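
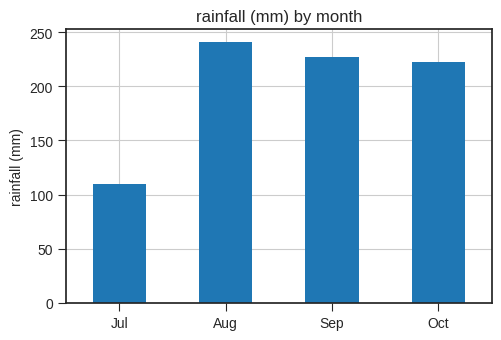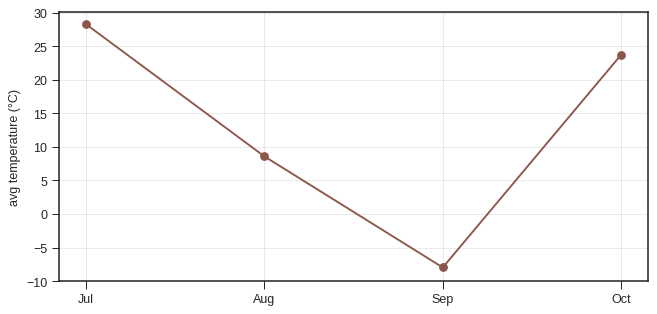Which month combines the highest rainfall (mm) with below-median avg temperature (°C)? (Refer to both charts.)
Chart 2 median avg temperature (°C) ≈ 15; below-median months: Aug, Sep. Among those, Aug has the highest rainfall (mm) (≈ 250).

Aug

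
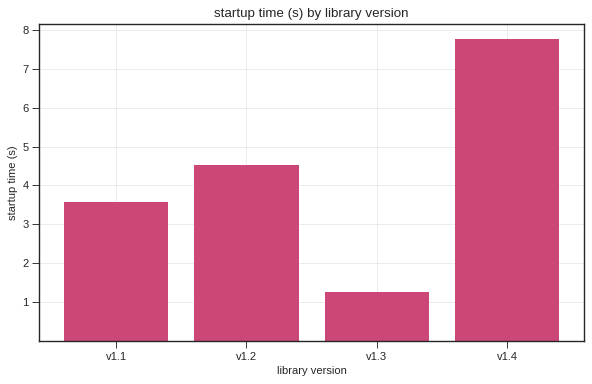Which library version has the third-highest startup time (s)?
v1.1

Top 4: v1.4 ≈ 8, v1.2 ≈ 5, v1.1 ≈ 4, v1.3 ≈ 1.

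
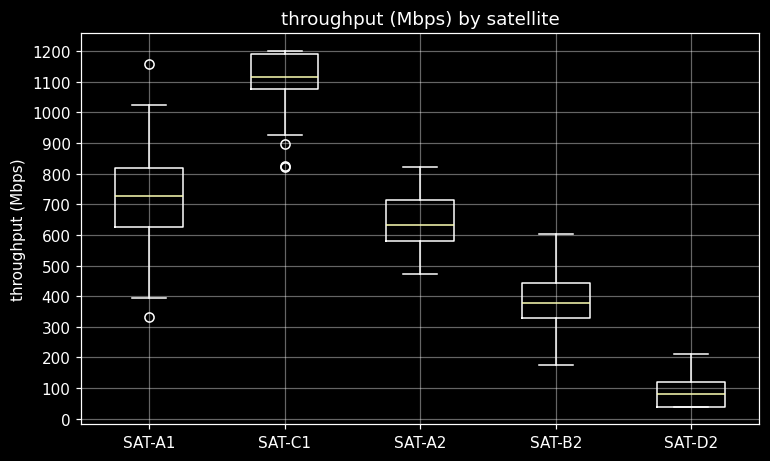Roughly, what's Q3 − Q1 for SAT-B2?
≈ 100

Q3 ≈ 400, Q1 ≈ 300; IQR ≈ 100.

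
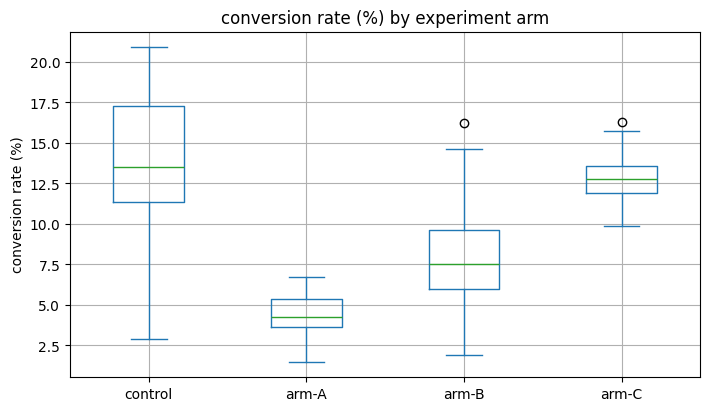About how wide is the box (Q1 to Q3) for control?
Q3 ≈ 17, Q1 ≈ 11; IQR ≈ 6.

≈ 6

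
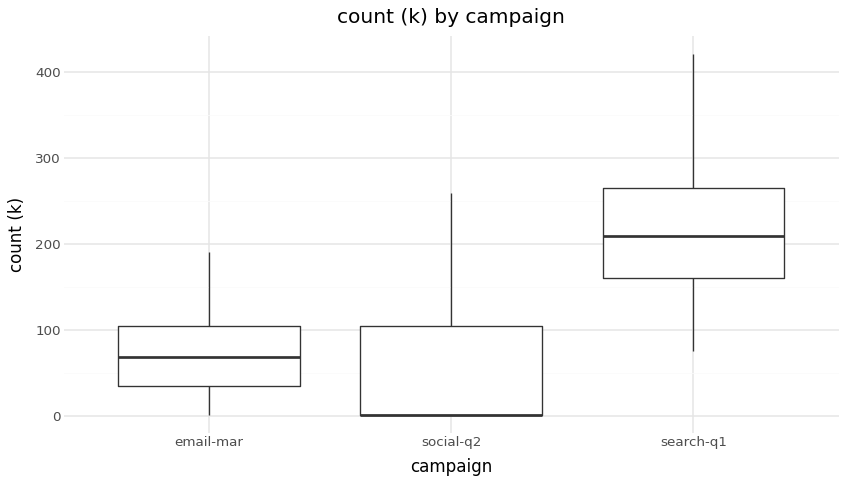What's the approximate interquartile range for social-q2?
≈ 100

Q3 ≈ 100, Q1 ≈ 0; IQR ≈ 100.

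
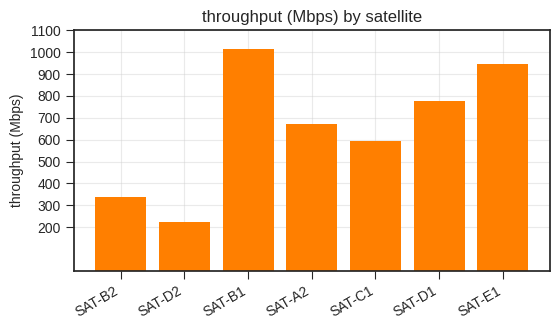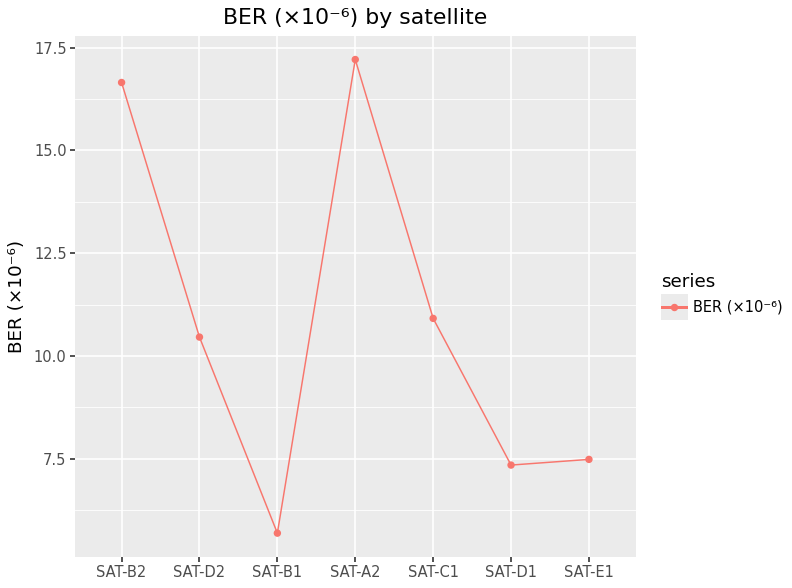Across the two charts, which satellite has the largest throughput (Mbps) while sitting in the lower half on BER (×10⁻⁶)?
SAT-B1

Chart 2 median BER (×10⁻⁶) ≈ 10; below-median satellites: SAT-B1, SAT-D1, SAT-E1. Among those, SAT-B1 has the highest throughput (Mbps) (≈ 1000).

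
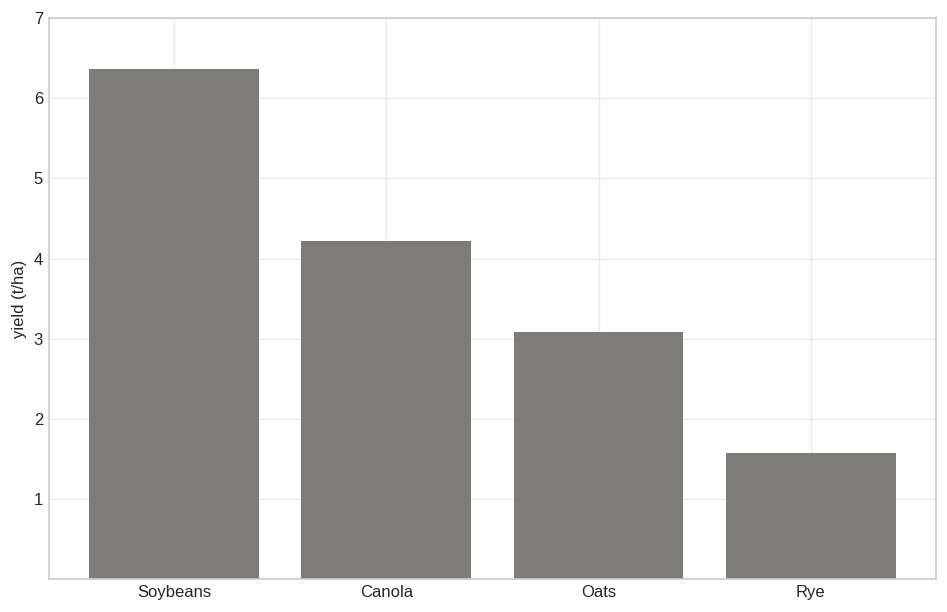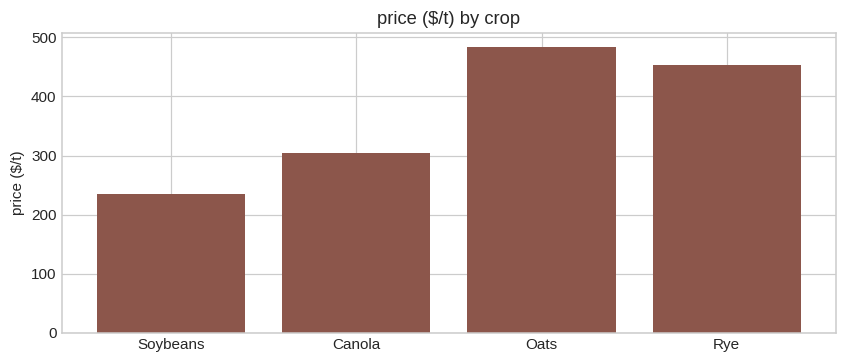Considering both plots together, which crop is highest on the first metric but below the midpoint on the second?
Soybeans

Chart 2 median price ($/t) ≈ 400; below-median crops: Soybeans, Canola. Among those, Soybeans has the highest yield (t/ha) (≈ 6).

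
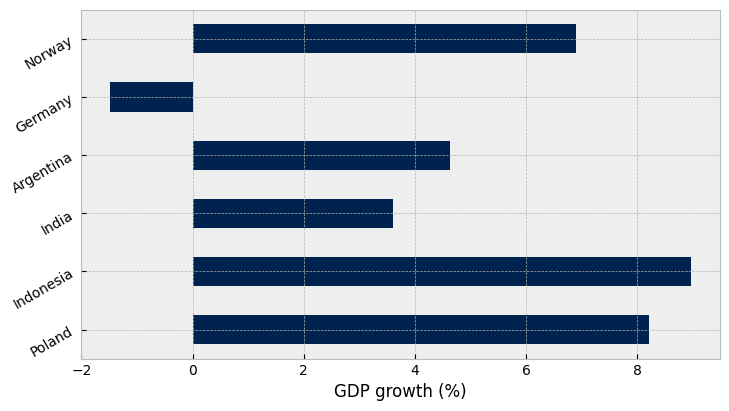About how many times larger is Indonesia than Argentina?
Indonesia ≈ 9, Argentina ≈ 5; 9/5 ≈ 1.8.

≈ 1.8×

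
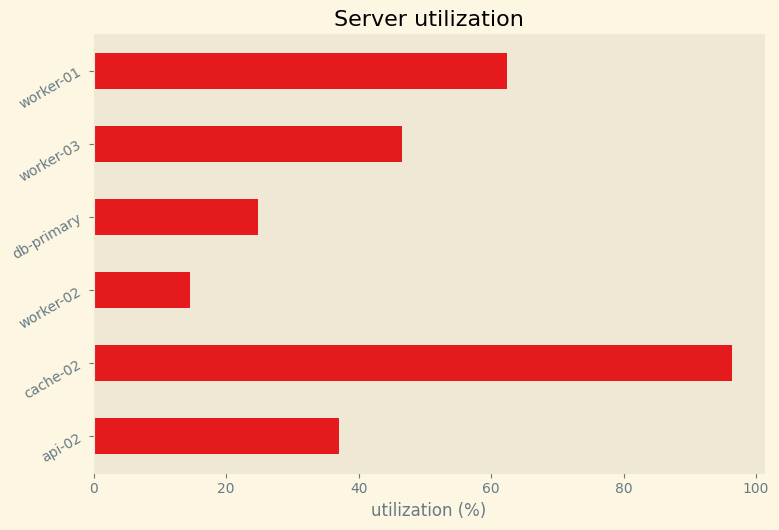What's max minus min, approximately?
Max cache-02 ≈ 100, min worker-02 ≈ 10; range ≈ 90.

≈ 90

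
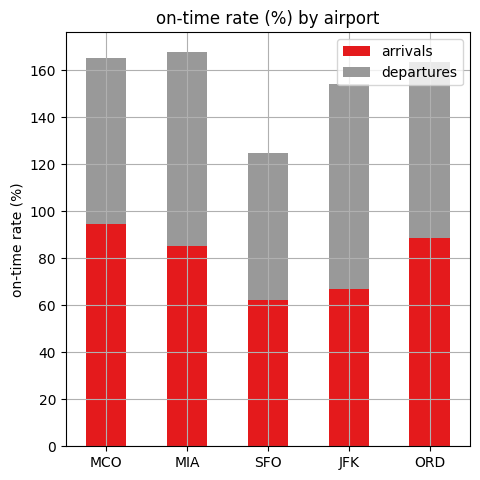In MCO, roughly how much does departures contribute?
departures top ≈ 160, bottom ≈ 100; segment ≈ 60.

≈ 60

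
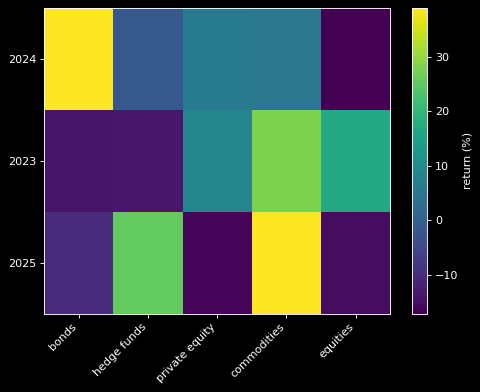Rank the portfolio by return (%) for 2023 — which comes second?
equities

Top 3 for 2023: commodities ≈ 30, equities ≈ 15, private equity ≈ 10.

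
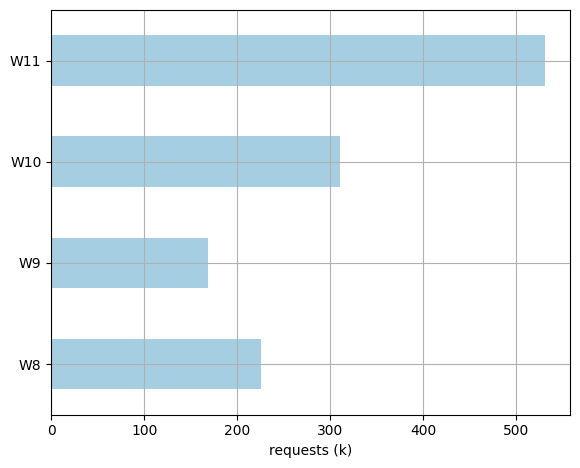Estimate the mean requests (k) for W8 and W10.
≈ 275

(250 + 300) / 2 ≈ 275.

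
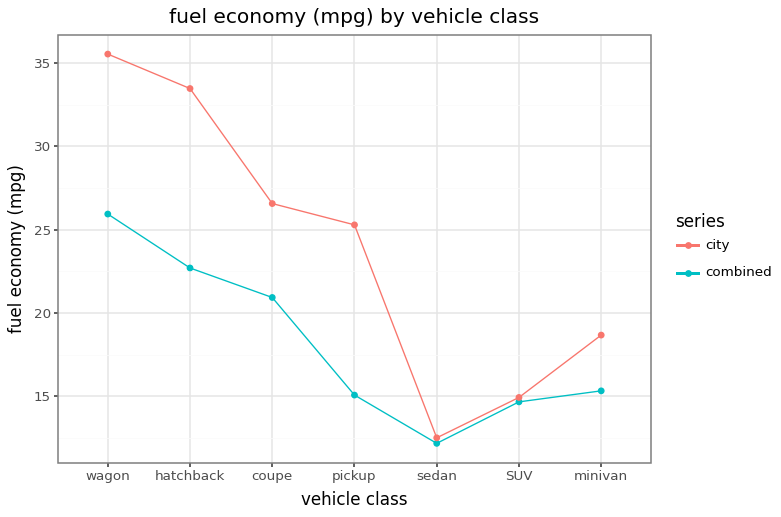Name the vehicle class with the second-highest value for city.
hatchback

Top 3 for city: wagon ≈ 36, hatchback ≈ 34, coupe ≈ 26.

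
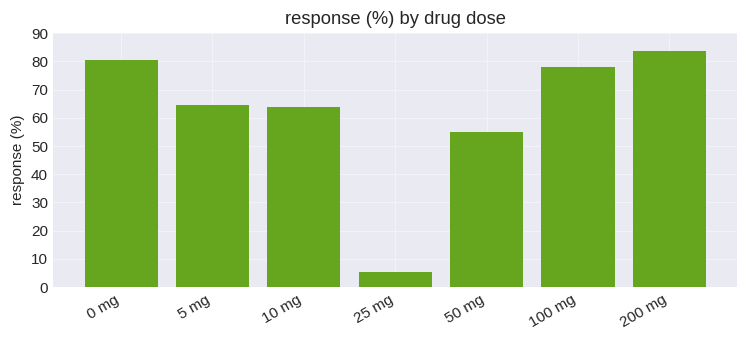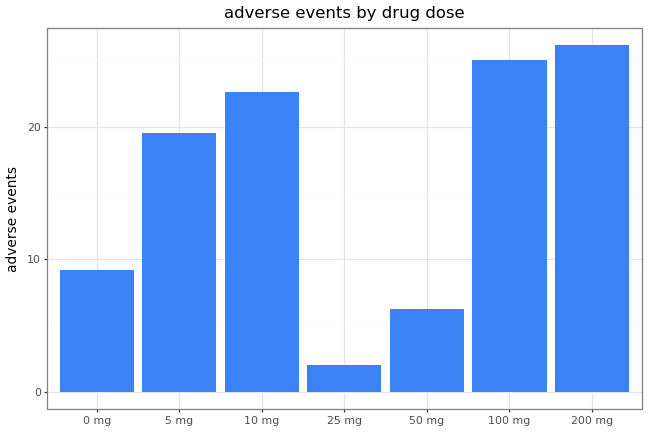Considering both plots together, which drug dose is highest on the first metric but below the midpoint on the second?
Chart 2 median adverse events ≈ 20; below-median drug doses: 0 mg, 25 mg, 50 mg. Among those, 0 mg has the highest response (%) (≈ 80).

0 mg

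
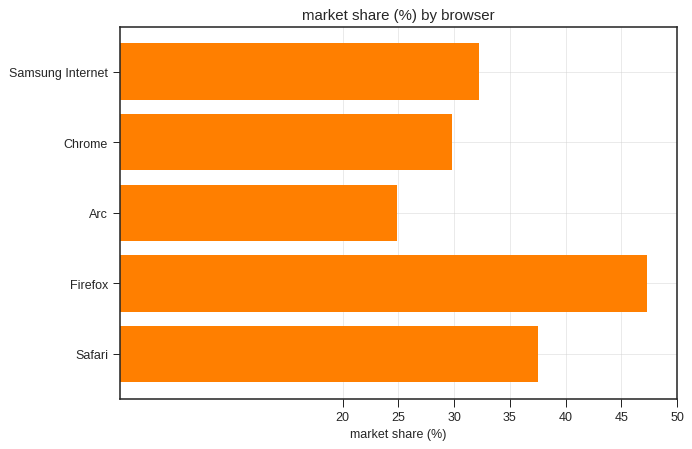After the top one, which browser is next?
Safari

Top 3: Firefox ≈ 45, Safari ≈ 40, Samsung Internet ≈ 30.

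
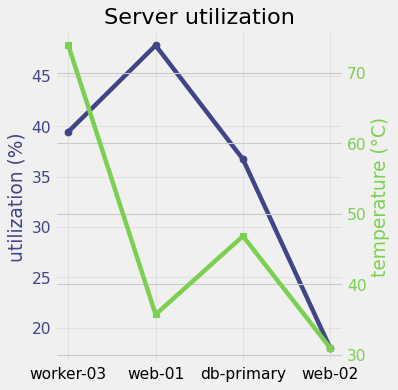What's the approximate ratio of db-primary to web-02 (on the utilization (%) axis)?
db-primary ≈ 35, web-02 ≈ 20; 35/20 ≈ 1.75.

≈ 1.75×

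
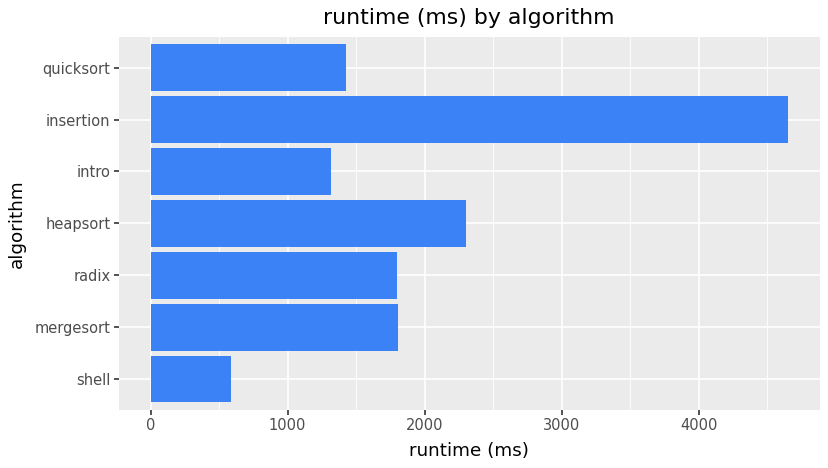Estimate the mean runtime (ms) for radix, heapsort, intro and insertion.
(2000 + 2500 + 1500 + 4500) / 4 ≈ 2625.

≈ 2625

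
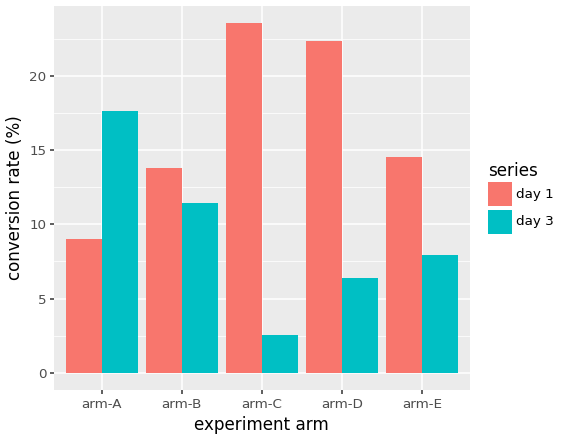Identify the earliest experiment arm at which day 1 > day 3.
arm-A: day 1 ≈ 10 vs day 3 ≈ 18 (not yet); arm-B: day 1 ≈ 14 vs day 3 ≈ 12 (first crossover).

arm-B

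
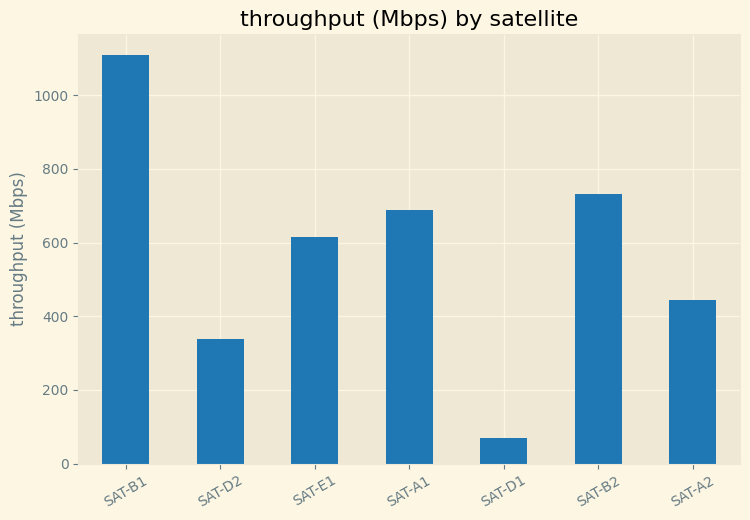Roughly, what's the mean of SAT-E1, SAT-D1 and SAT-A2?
≈ 367

(600 + 100 + 400) / 3 ≈ 367.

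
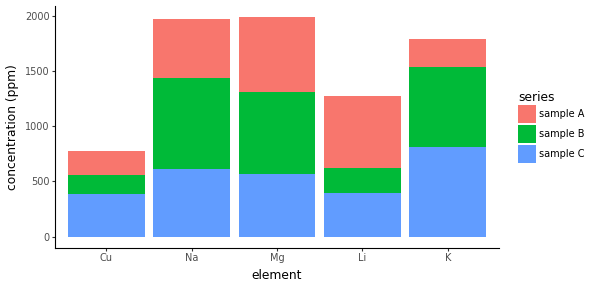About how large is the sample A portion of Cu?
≈ 200

sample A top ≈ 800, bottom ≈ 600; segment ≈ 200.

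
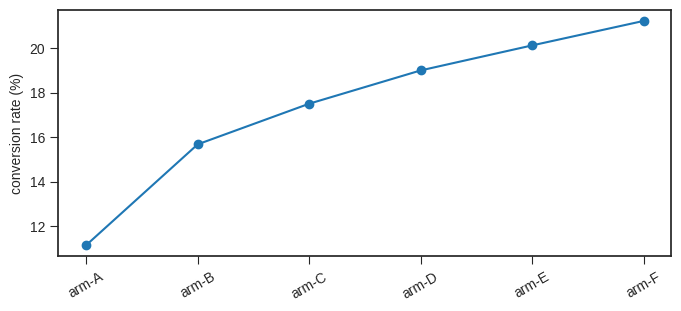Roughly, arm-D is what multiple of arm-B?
≈ 1.19×

arm-D ≈ 19, arm-B ≈ 16; 19/16 ≈ 1.19.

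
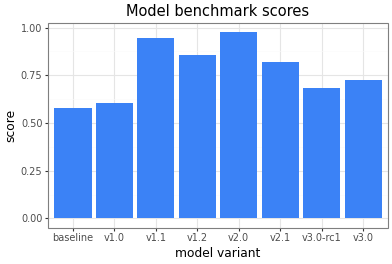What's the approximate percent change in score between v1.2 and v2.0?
v1.2 ≈ 0.9, v2.0 ≈ 1.0; (1.0 − 0.9) / 0.9 ≈ +11.1%.

≈ +11.1%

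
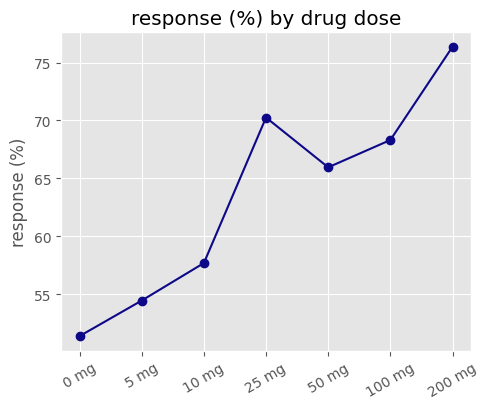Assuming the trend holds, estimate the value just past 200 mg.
≈ 80

Last three: 65, 70, 75 → slope ≈ 5/step → next ≈ 80.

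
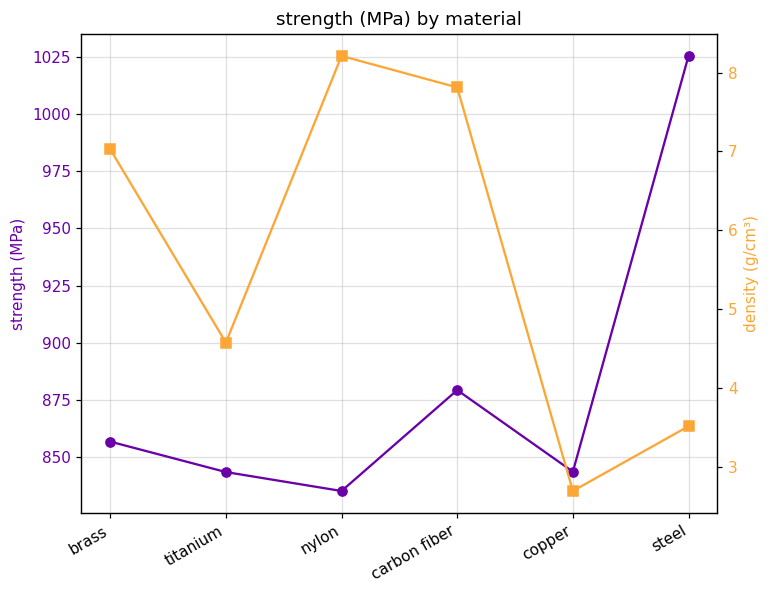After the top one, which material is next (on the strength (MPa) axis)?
Top 3 (on the strength (MPa) axis): steel ≈ 1020, carbon fiber ≈ 880, brass ≈ 860.

carbon fiber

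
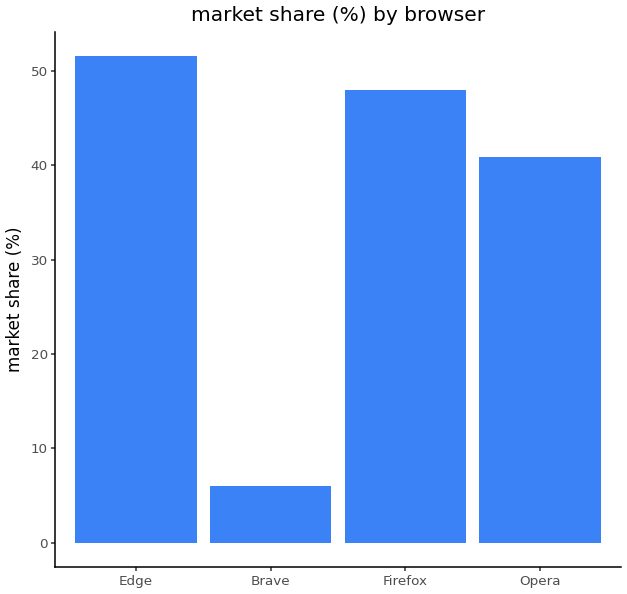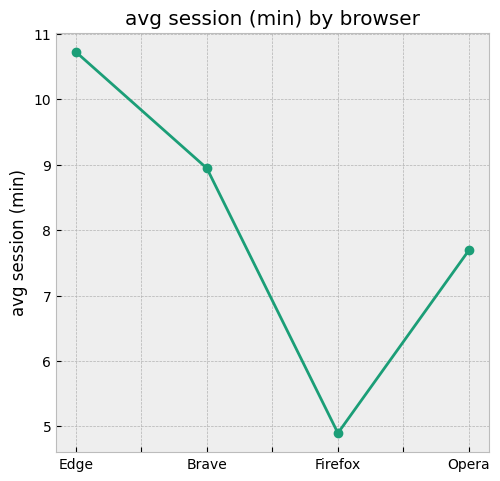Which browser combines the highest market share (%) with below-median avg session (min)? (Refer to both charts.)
Firefox

Chart 2 median avg session (min) ≈ 8; below-median browsers: Firefox, Opera. Among those, Firefox has the highest market share (%) (≈ 50).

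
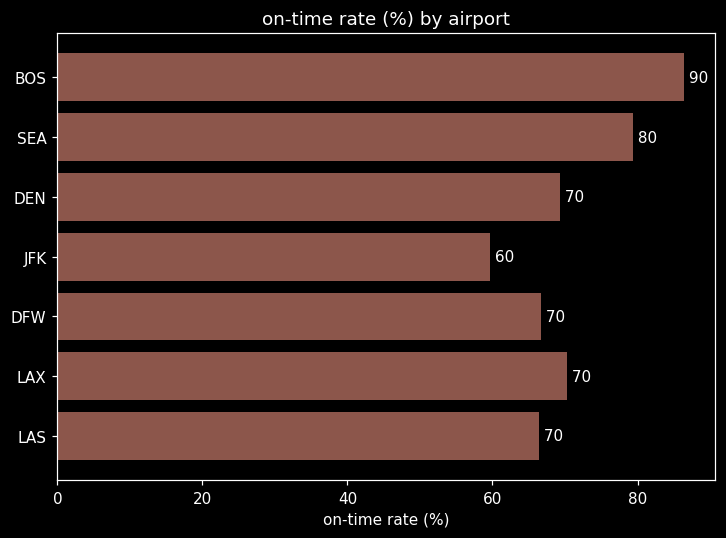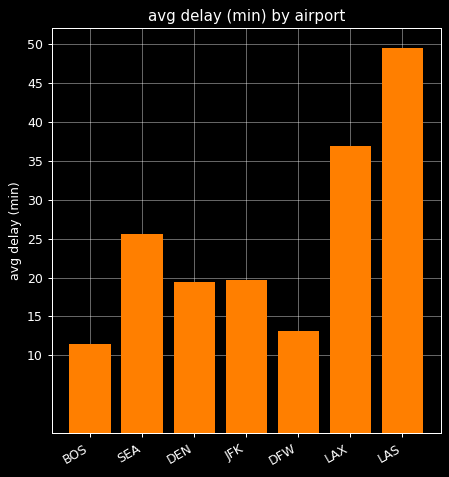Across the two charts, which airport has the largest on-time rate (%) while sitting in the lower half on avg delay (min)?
BOS

Chart 2 median avg delay (min) ≈ 20; below-median airports: BOS, DEN, DFW. Among those, BOS has the highest on-time rate (%) (≈ 90).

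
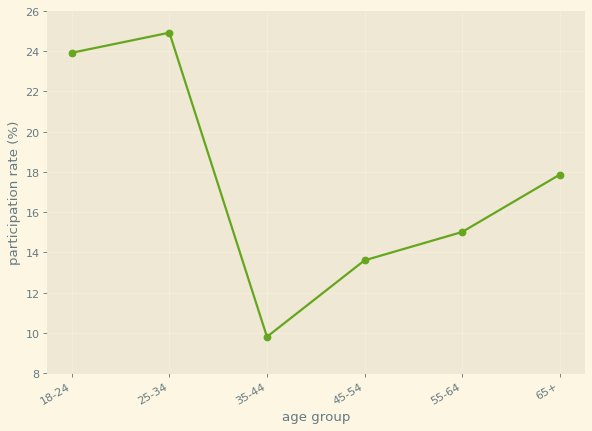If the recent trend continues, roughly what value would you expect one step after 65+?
Last three: 14, 16, 18 → slope ≈ 2/step → next ≈ 20.

≈ 20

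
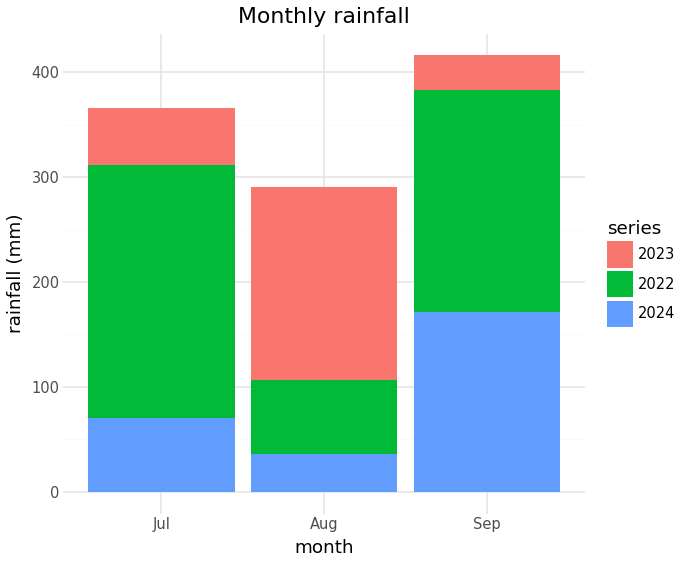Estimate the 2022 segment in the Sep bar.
2022 top ≈ 400, bottom ≈ 150; segment ≈ 250.

≈ 250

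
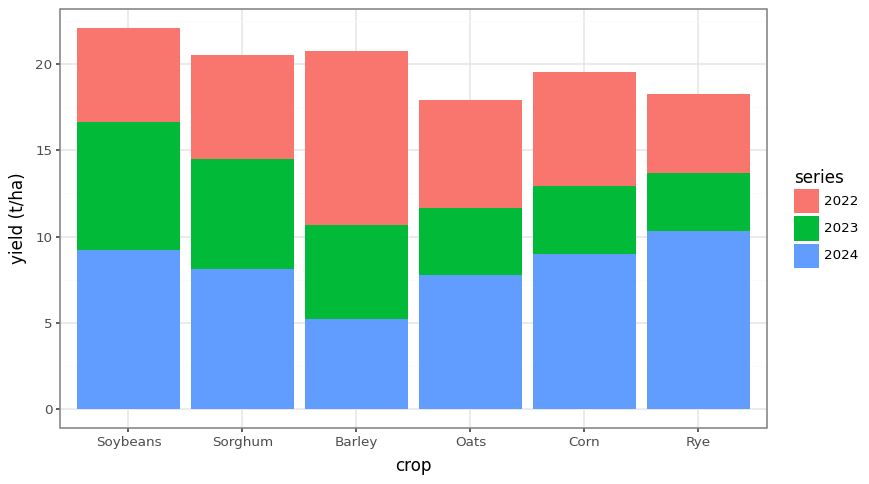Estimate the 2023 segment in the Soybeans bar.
2023 top ≈ 16, bottom ≈ 10; segment ≈ 6.

≈ 6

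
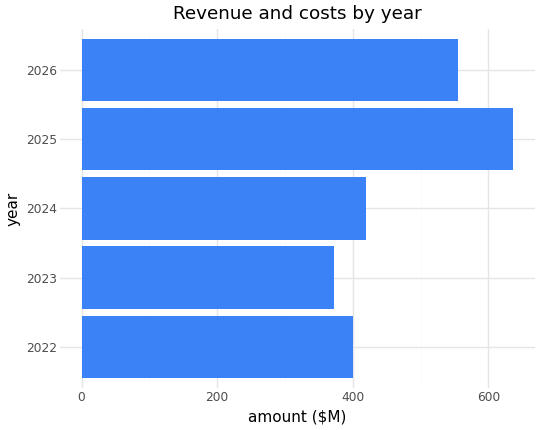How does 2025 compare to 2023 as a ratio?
2025 ≈ 600, 2023 ≈ 400; 600/400 ≈ 1.5.

≈ 1.5×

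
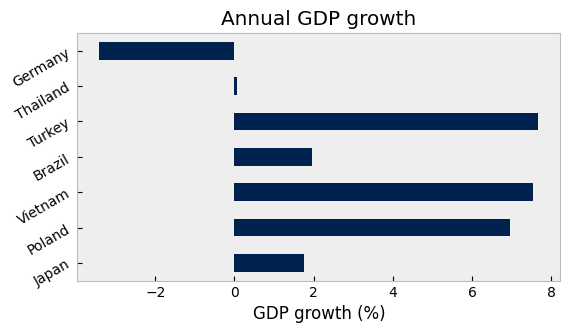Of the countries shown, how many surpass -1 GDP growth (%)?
Above -1: Japan, Poland, Vietnam, Brazil, Turkey, Thailand.

6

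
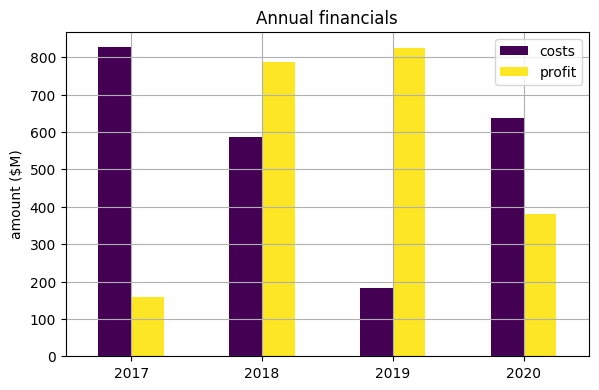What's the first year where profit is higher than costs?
2017: profit ≈ 200 vs costs ≈ 800 (not yet); 2018: profit ≈ 800 vs costs ≈ 600 (first crossover).

2018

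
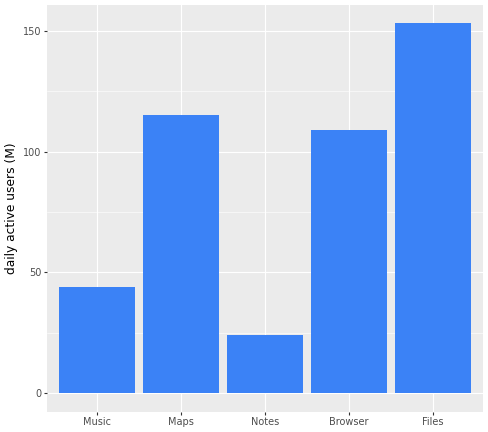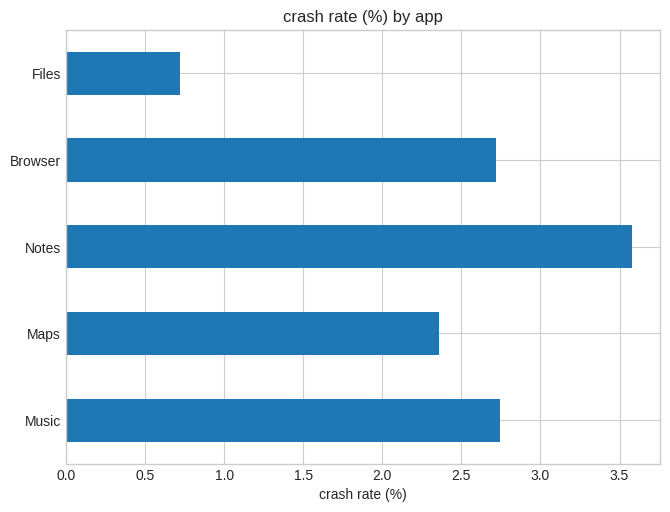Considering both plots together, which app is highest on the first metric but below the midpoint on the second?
Files

Chart 2 median crash rate (%) ≈ 2.5; below-median apps: Maps, Files. Among those, Files has the highest daily active users (M) (≈ 160).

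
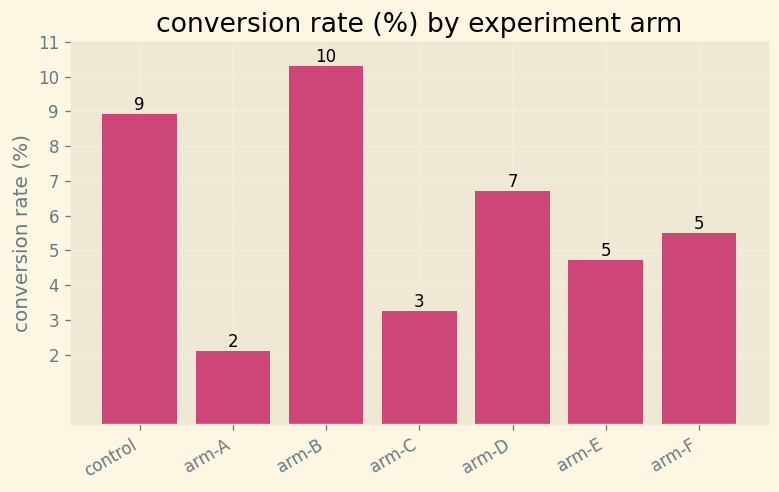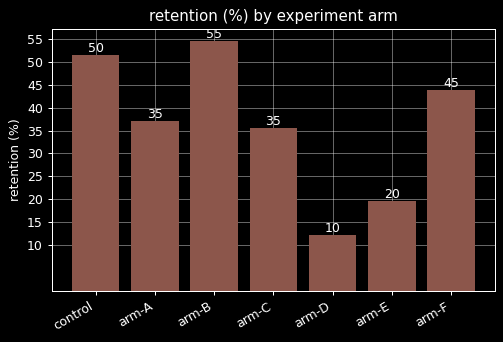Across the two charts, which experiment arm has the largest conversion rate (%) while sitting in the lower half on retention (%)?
arm-D

Chart 2 median retention (%) ≈ 35; below-median experiment arms: arm-C, arm-D, arm-E. Among those, arm-D has the highest conversion rate (%) (≈ 7).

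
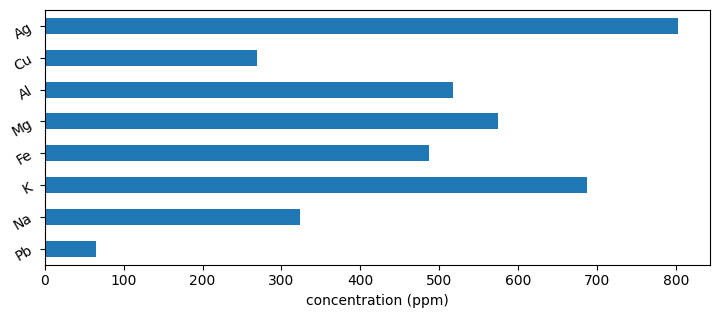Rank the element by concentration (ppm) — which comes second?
K

Top 3: Ag ≈ 800, K ≈ 700, Mg ≈ 600.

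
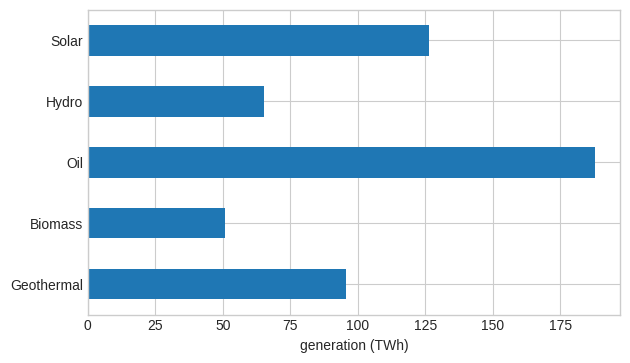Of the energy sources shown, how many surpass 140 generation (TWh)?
1

Above 140: Oil.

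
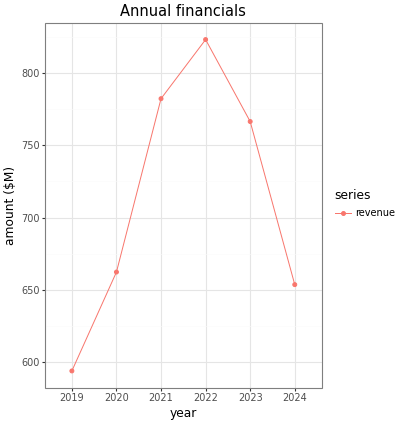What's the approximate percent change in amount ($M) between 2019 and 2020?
2019 ≈ 600, 2020 ≈ 660; (660 − 600) / 600 ≈ +10%.

≈ +10%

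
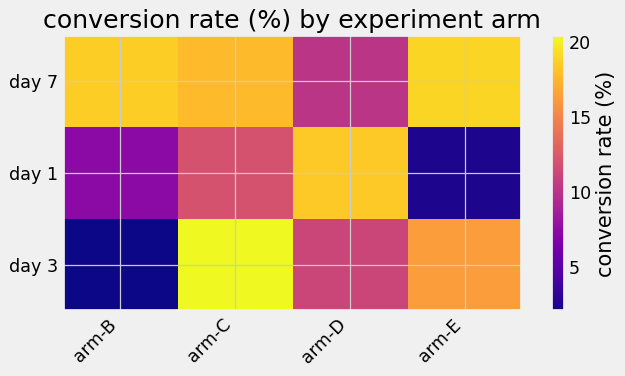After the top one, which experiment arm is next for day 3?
Top 3 for day 3: arm-C ≈ 20, arm-E ≈ 16, arm-D ≈ 12.

arm-E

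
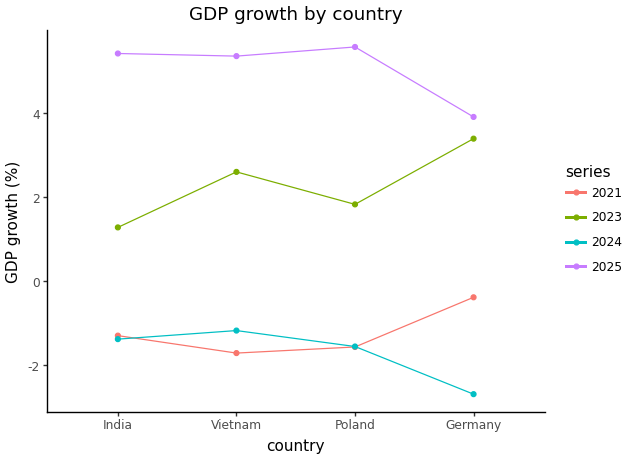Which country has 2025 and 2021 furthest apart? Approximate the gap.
Poland: 2025 ≈ 6, 2021 ≈ -2 → gap ≈ 8. Next-largest (Vietnam) is only ≈ 7.

Poland, ≈ 8 %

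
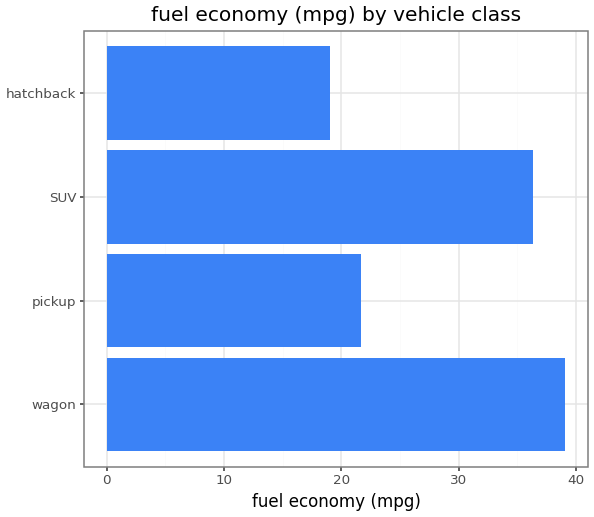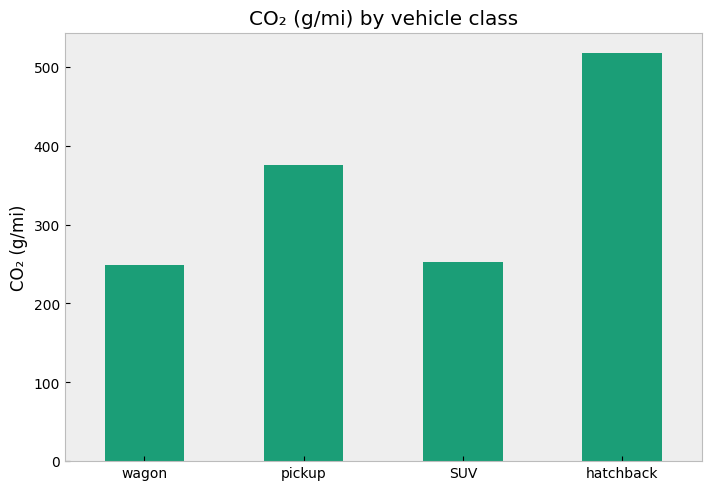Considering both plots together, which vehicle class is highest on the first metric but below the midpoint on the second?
wagon

Chart 2 median CO₂ (g/mi) ≈ 300; below-median vehicle classes: wagon, SUV. Among those, wagon has the highest fuel economy (mpg) (≈ 40).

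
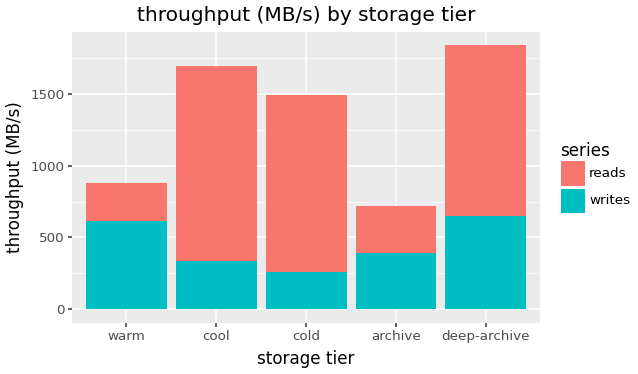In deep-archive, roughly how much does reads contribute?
reads top ≈ 1800, bottom ≈ 600; segment ≈ 1200.

≈ 1200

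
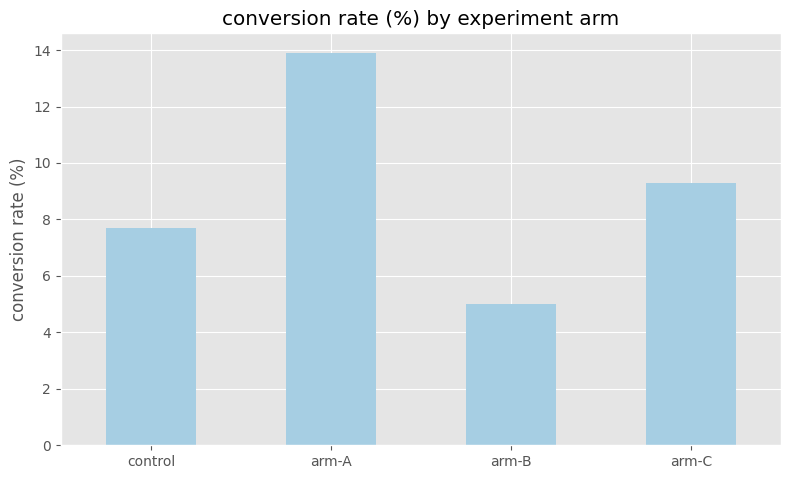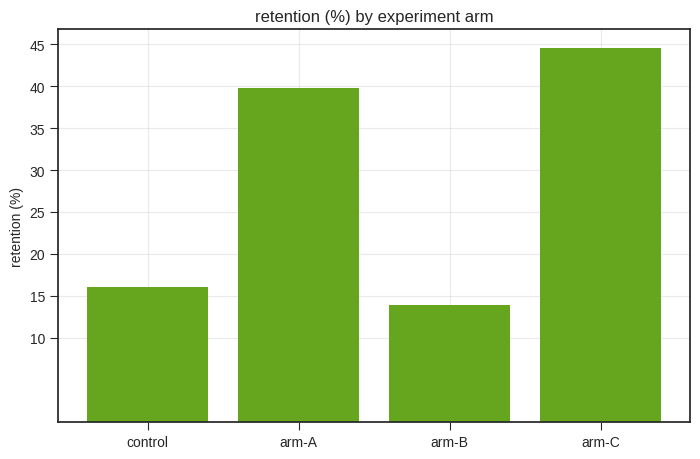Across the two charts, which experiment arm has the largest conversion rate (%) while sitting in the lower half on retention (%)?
control

Chart 2 median retention (%) ≈ 30; below-median experiment arms: control, arm-B. Among those, control has the highest conversion rate (%) (≈ 8).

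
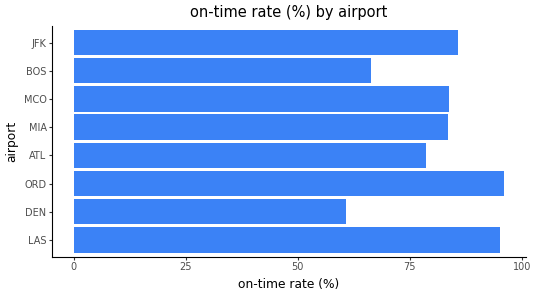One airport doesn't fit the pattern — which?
DEN ≈ 60; the rest sit between ≈ 70 and ≈ 100.

DEN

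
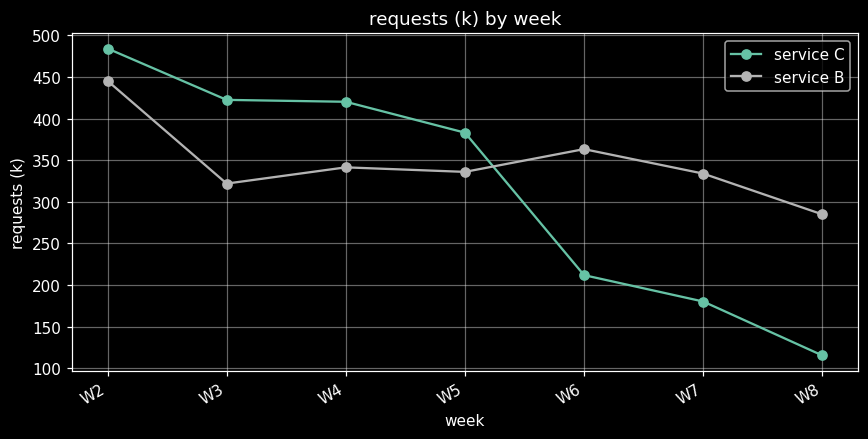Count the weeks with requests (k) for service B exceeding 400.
Above 400: W2.

1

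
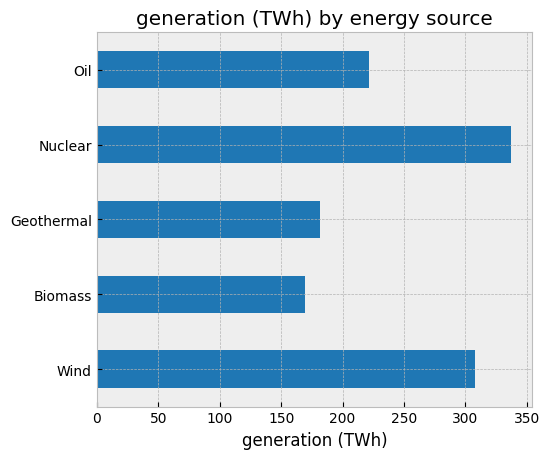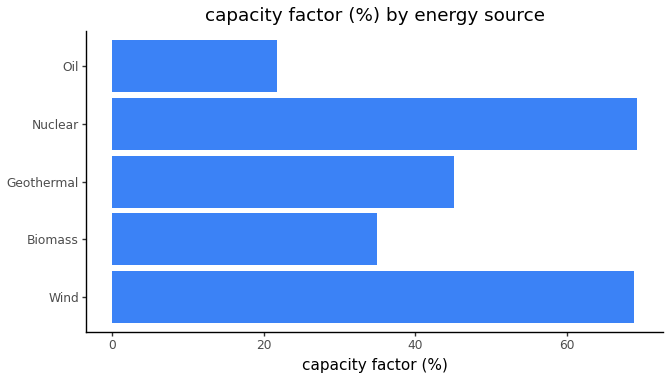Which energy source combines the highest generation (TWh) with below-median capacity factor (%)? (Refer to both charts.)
Chart 2 median capacity factor (%) ≈ 50; below-median energy sources: Biomass, Oil. Among those, Oil has the highest generation (TWh) (≈ 200).

Oil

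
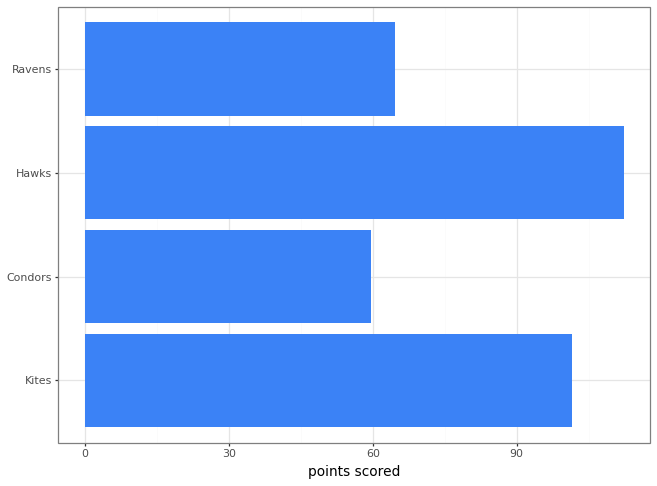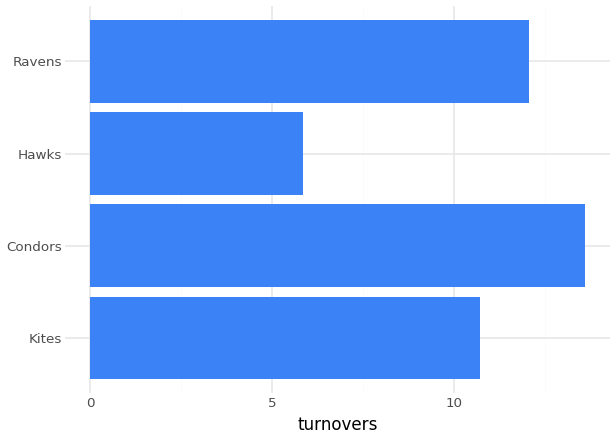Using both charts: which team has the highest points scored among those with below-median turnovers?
Chart 2 median turnovers ≈ 12; below-median teams: Kites, Hawks. Among those, Hawks has the highest points scored (≈ 120).

Hawks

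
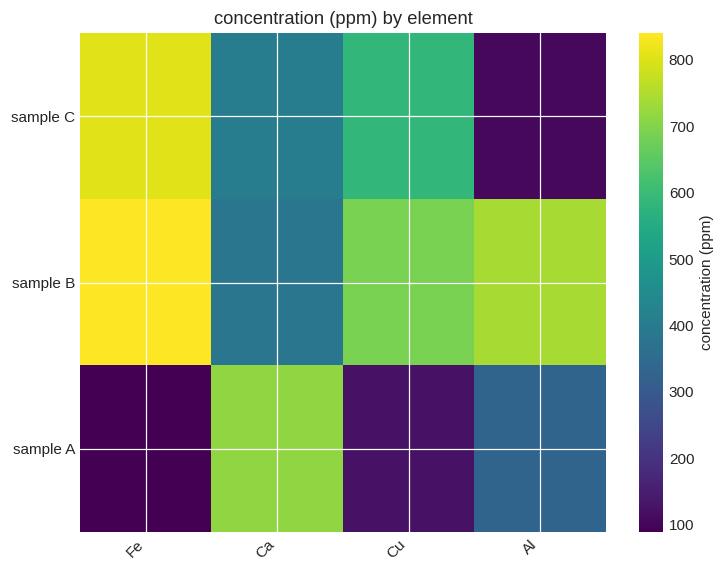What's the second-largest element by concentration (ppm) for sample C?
Cu

Top 3 for sample C: Fe ≈ 800, Cu ≈ 600, Ca ≈ 400.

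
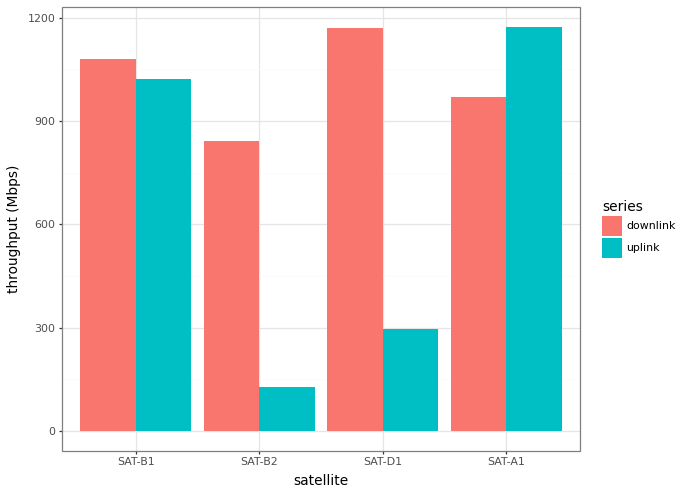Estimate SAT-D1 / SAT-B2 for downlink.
≈ 1.5×

SAT-D1 ≈ 1200, SAT-B2 ≈ 800; 1200/800 ≈ 1.5.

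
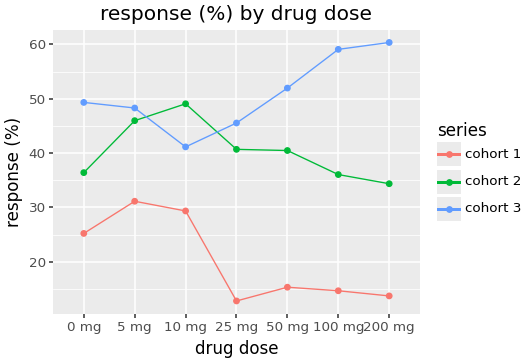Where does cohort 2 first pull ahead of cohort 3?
10 mg

5 mg: cohort 2 ≈ 45 vs cohort 3 ≈ 50 (not yet); 10 mg: cohort 2 ≈ 50 vs cohort 3 ≈ 40 (first crossover).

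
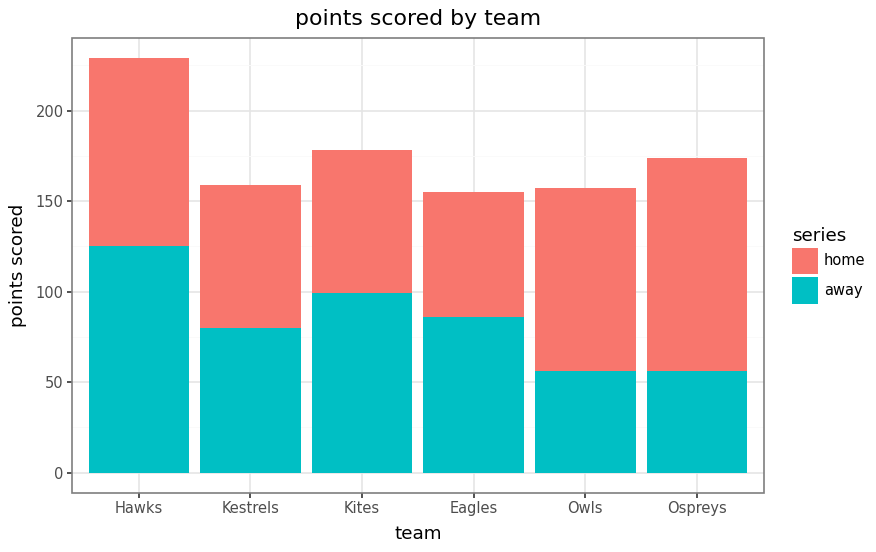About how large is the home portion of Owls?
≈ 100

home top ≈ 160, bottom ≈ 60; segment ≈ 100.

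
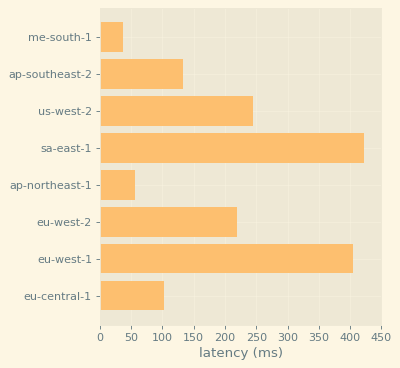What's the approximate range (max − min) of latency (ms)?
Max sa-east-1 ≈ 400, min me-south-1 ≈ 50; range ≈ 350.

≈ 350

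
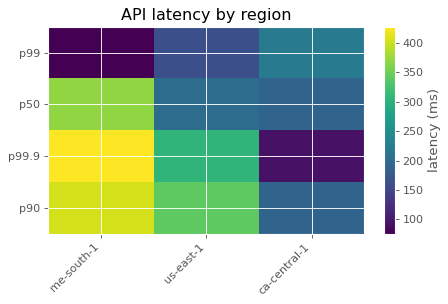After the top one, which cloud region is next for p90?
Top 3 for p90: me-south-1 ≈ 400, us-east-1 ≈ 350, ca-central-1 ≈ 200.

us-east-1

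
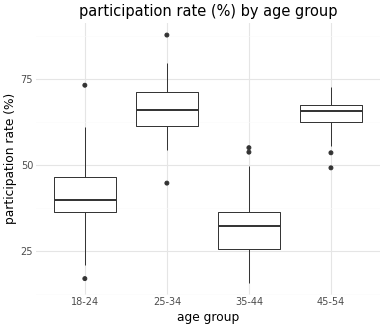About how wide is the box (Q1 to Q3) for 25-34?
Q3 ≈ 70, Q1 ≈ 60; IQR ≈ 10.

≈ 10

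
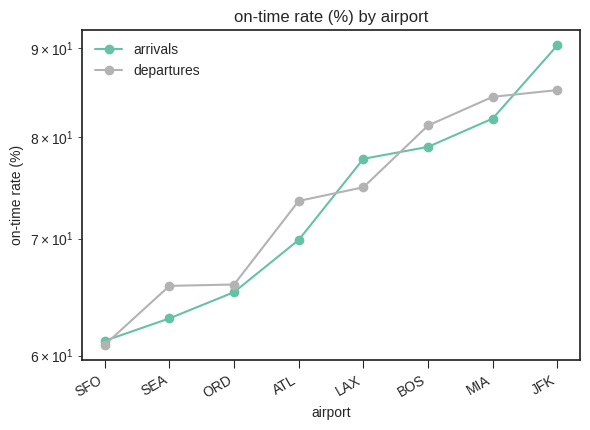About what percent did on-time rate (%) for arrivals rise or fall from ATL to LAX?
≈ +14.3%

ATL ≈ 70, LAX ≈ 80; (80 − 70) / 70 ≈ +14.3%.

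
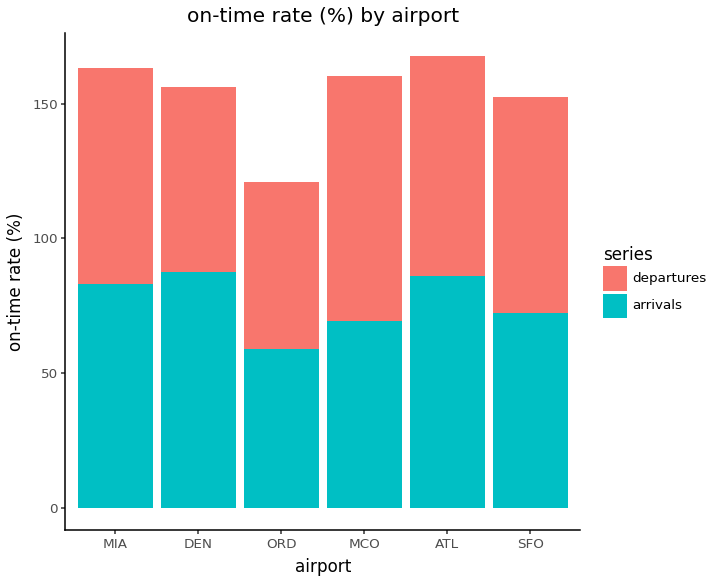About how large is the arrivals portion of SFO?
arrivals top ≈ 80, bottom ≈ 0; segment ≈ 80.

≈ 80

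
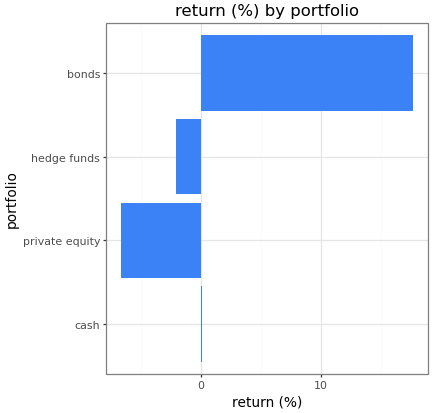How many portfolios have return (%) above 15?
Above 15: bonds.

1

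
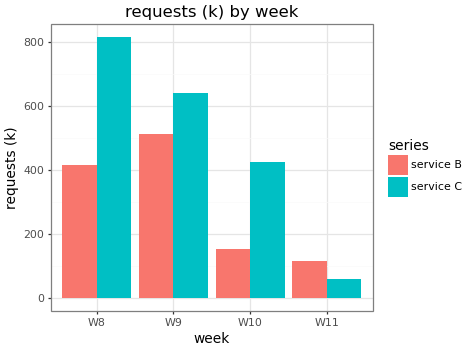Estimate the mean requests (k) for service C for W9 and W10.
(600 + 400) / 2 ≈ 500.

≈ 500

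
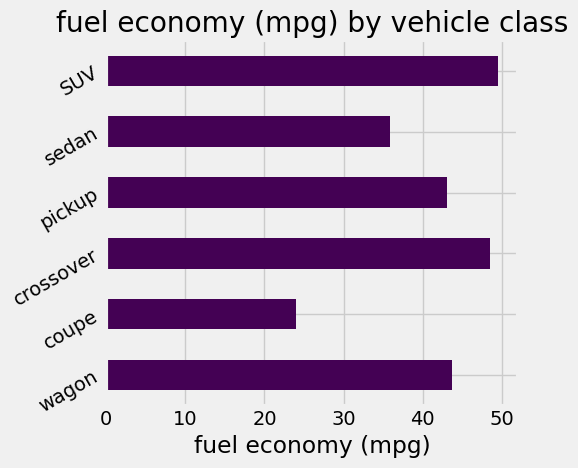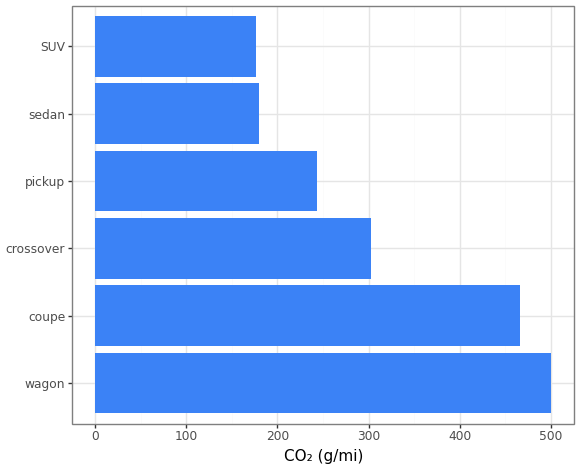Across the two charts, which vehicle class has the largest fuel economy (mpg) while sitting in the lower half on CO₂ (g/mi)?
SUV

Chart 2 median CO₂ (g/mi) ≈ 250; below-median vehicle classes: pickup, sedan, SUV. Among those, SUV has the highest fuel economy (mpg) (≈ 50).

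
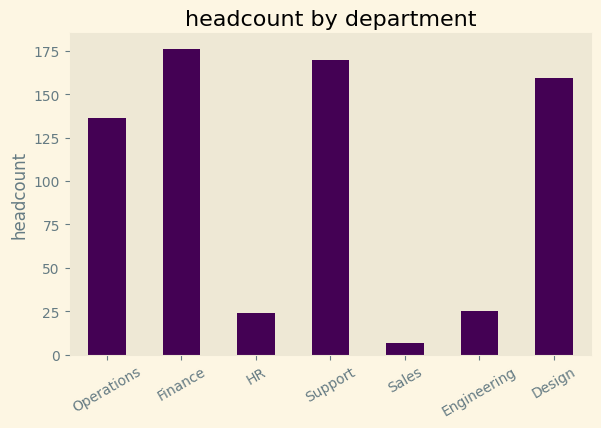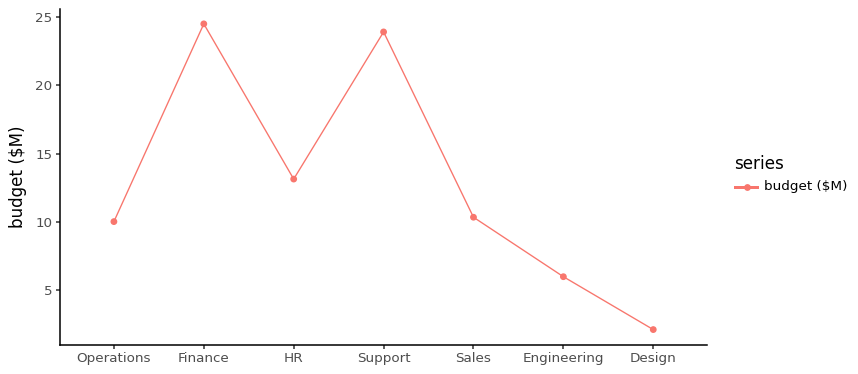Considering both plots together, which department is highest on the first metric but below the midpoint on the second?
Design

Chart 2 median budget ($M) ≈ 10; below-median departments: Operations, Engineering, Design. Among those, Design has the highest headcount (≈ 160).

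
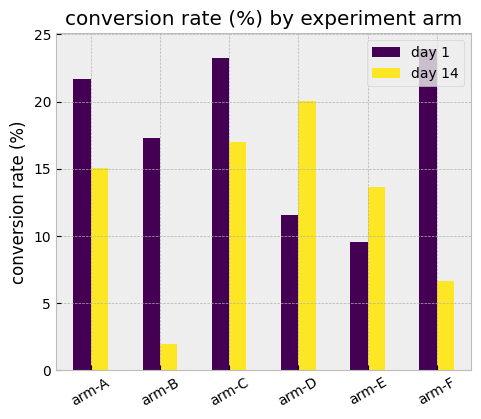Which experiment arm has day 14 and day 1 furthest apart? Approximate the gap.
arm-F, ≈ 18 %

arm-F: day 14 ≈ 6, day 1 ≈ 24 → gap ≈ 18. Next-largest (arm-B) is only ≈ 16.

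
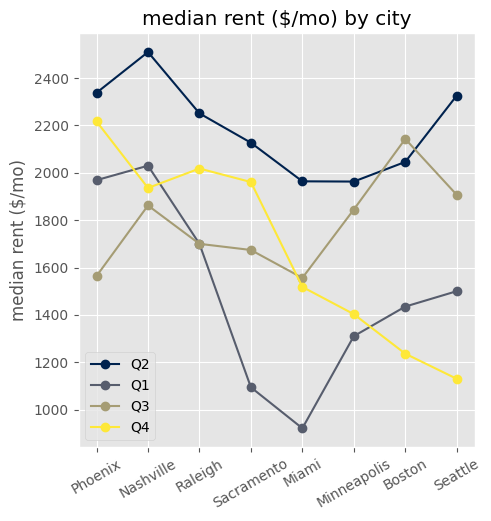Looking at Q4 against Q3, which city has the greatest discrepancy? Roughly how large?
Boston, ≈ 1000 $/mo

Boston: Q4 ≈ 1200, Q3 ≈ 2200 → gap ≈ 1000. Next-largest (Seattle) is only ≈ 800.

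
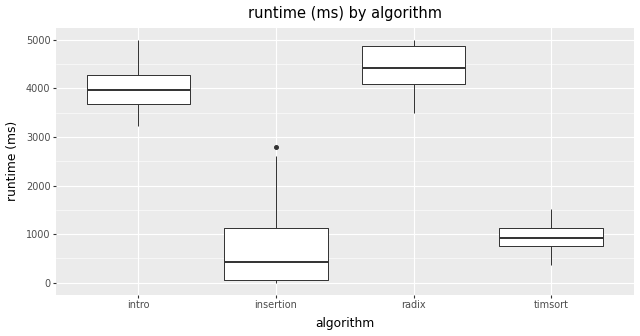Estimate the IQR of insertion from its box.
≈ 1000

Q3 ≈ 1000, Q1 ≈ 0; IQR ≈ 1000.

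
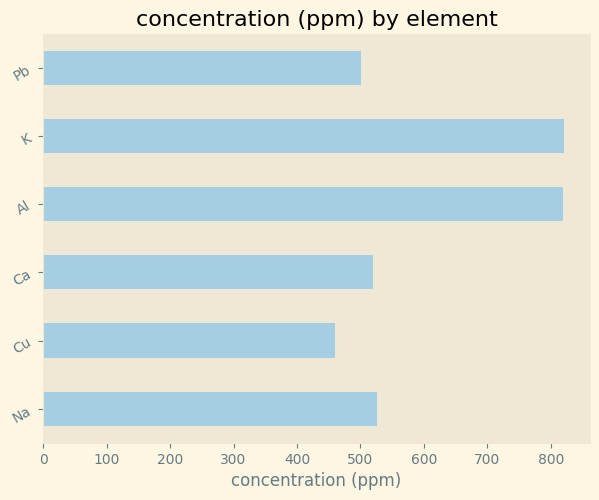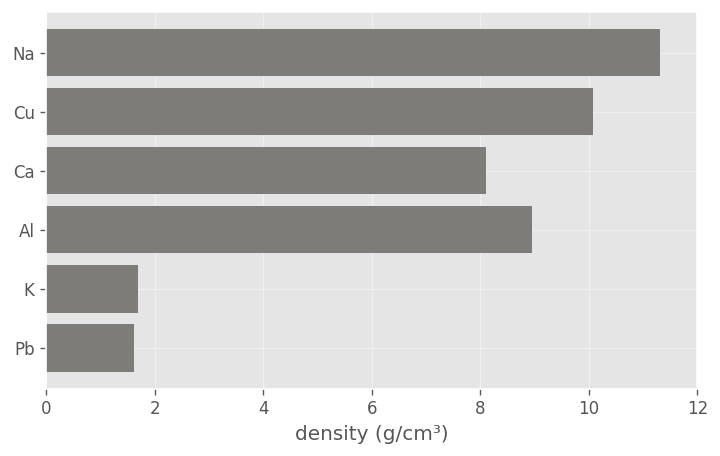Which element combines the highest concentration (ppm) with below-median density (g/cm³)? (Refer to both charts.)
Chart 2 median density (g/cm³) ≈ 8; below-median elements: Ca, K, Pb. Among those, K has the highest concentration (ppm) (≈ 800).

K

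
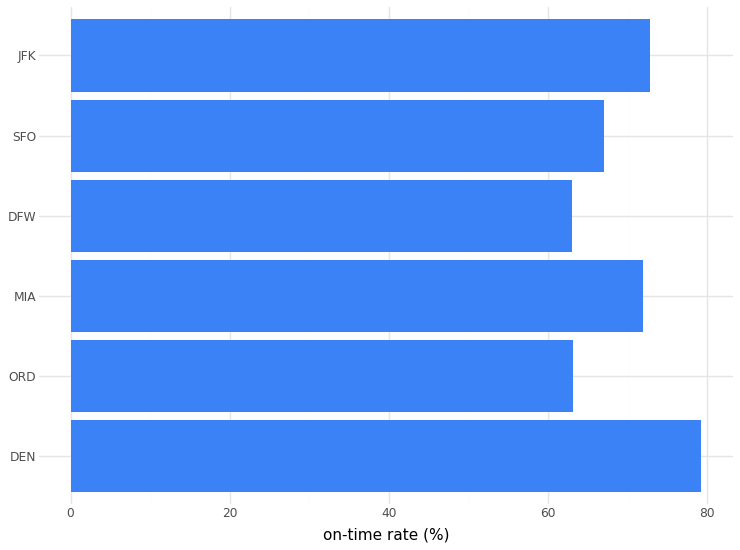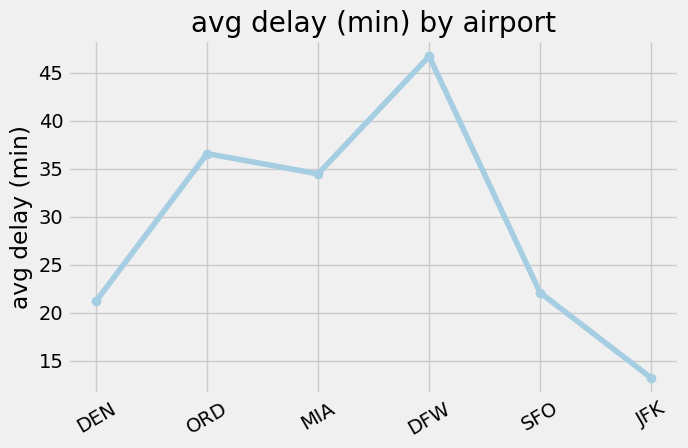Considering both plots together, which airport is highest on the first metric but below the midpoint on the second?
Chart 2 median avg delay (min) ≈ 30; below-median airports: DEN, SFO, JFK. Among those, DEN has the highest on-time rate (%) (≈ 80).

DEN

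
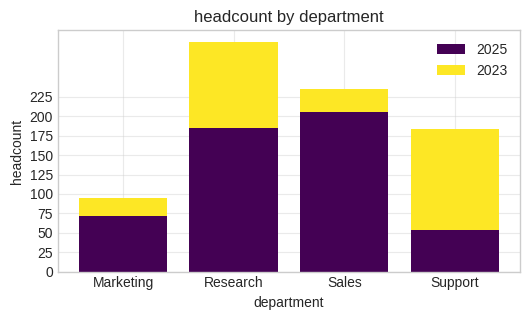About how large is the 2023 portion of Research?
≈ 125

2023 top ≈ 300, bottom ≈ 175; segment ≈ 125.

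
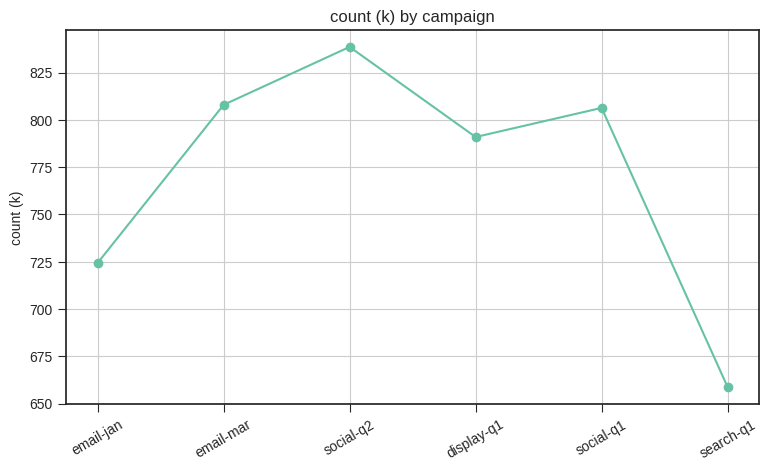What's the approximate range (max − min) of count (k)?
≈ 180

Max social-q2 ≈ 840, min search-q1 ≈ 660; range ≈ 180.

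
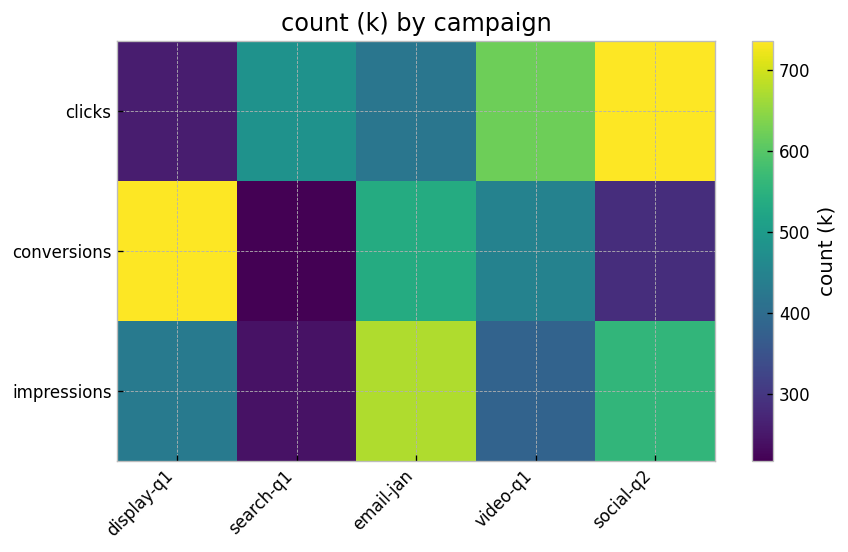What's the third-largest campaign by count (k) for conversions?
video-q1

Top 4 for conversions: display-q1 ≈ 750, email-jan ≈ 550, video-q1 ≈ 450, social-q2 ≈ 300.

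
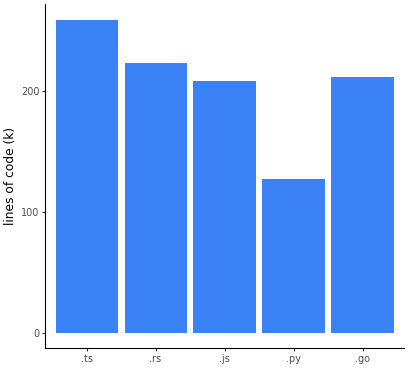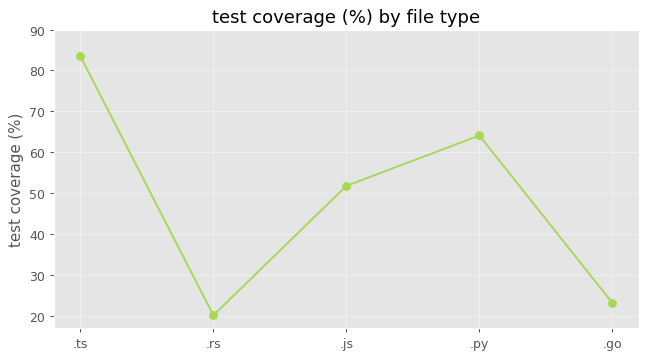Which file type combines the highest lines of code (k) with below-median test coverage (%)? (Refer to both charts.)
Chart 2 median test coverage (%) ≈ 50; below-median file types: .rs, .go. Among those, .rs has the highest lines of code (k) (≈ 225).

.rs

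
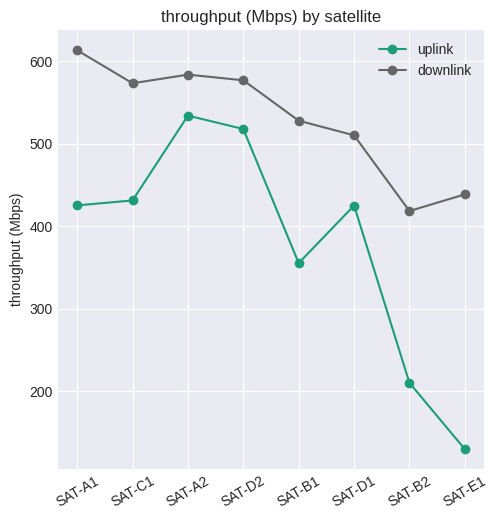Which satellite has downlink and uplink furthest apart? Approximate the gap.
SAT-E1, ≈ 300 Mbps

SAT-E1: downlink ≈ 450, uplink ≈ 150 → gap ≈ 300. Next-largest (SAT-B2) is only ≈ 200.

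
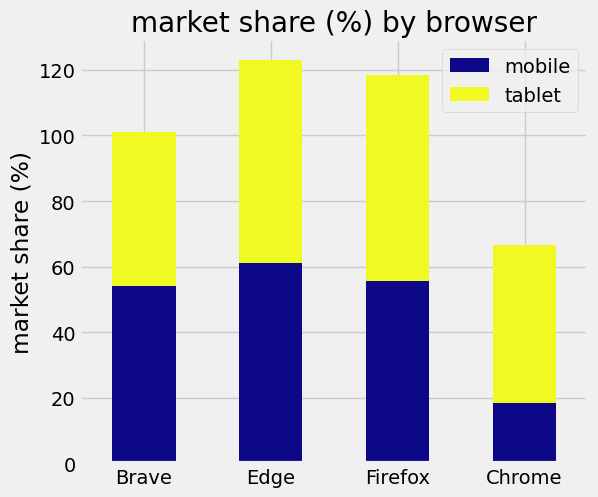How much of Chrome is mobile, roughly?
mobile top ≈ 20, bottom ≈ 0; segment ≈ 20.

≈ 20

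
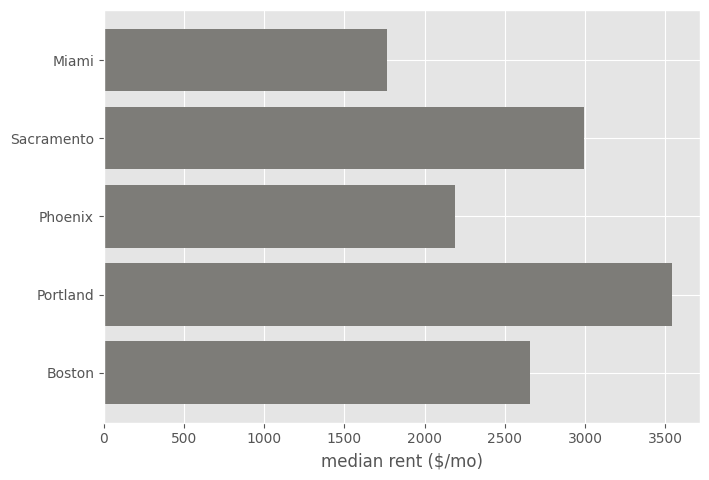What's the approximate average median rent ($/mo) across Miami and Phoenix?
≈ 2000

(2000 + 2000) / 2 ≈ 2000.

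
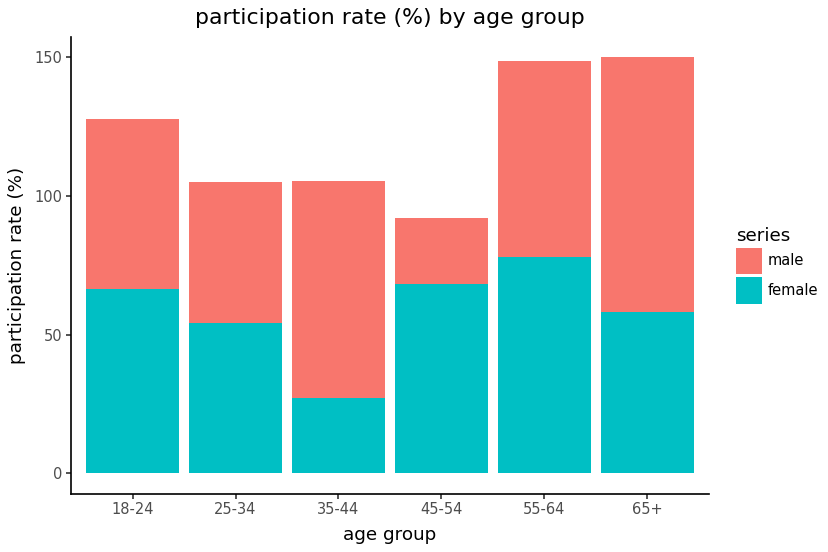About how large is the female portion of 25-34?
≈ 60

female top ≈ 60, bottom ≈ 0; segment ≈ 60.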